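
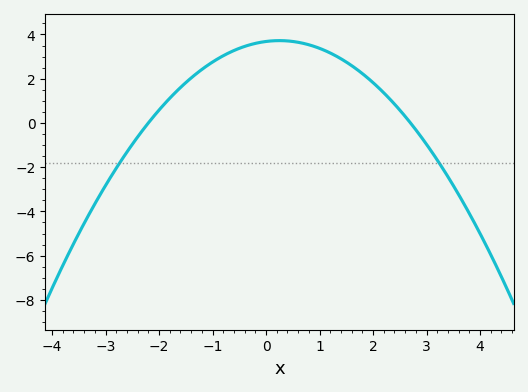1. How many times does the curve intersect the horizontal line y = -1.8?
2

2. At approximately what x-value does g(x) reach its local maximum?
0.25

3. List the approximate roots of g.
-2.2, 2.7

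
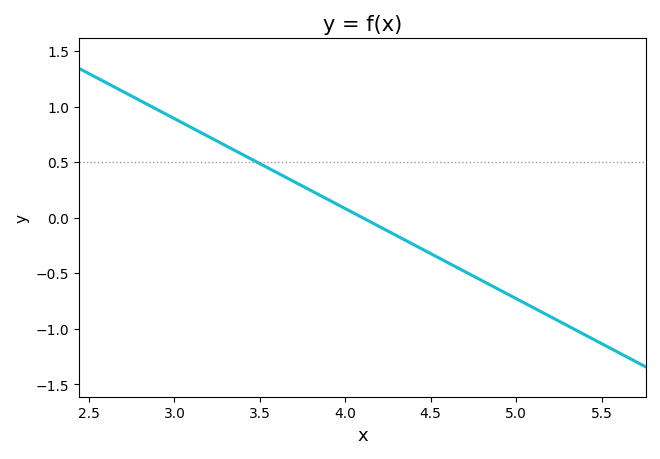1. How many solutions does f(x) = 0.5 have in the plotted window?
1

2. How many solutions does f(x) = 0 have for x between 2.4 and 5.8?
1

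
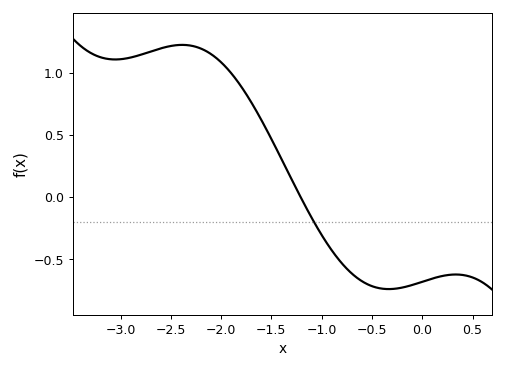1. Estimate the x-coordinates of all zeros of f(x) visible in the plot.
-1.2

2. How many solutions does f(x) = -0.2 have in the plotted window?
1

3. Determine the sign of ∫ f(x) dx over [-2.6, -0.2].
positive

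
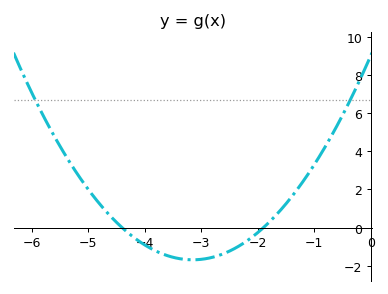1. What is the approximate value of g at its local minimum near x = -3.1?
-1.69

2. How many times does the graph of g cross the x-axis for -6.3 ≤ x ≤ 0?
2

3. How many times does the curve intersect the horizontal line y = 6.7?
2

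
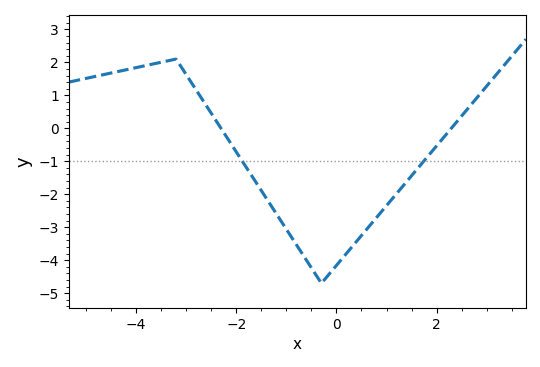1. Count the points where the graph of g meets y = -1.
2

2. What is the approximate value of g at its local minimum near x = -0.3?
-4.7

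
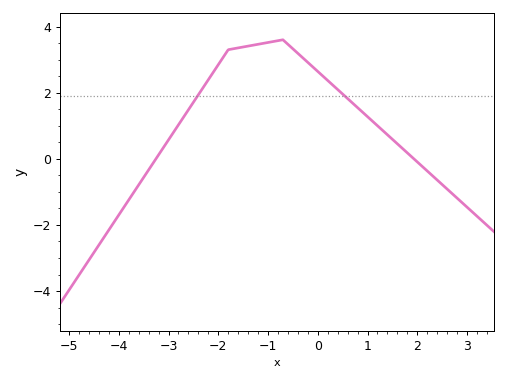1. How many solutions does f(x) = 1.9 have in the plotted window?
2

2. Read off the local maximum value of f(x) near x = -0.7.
3.6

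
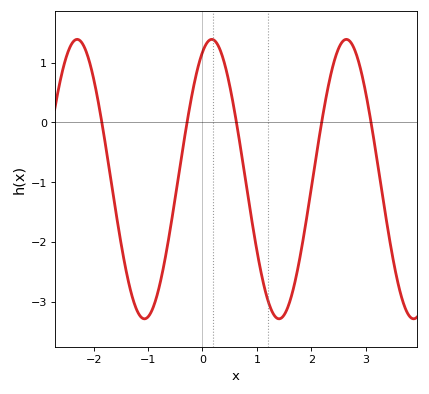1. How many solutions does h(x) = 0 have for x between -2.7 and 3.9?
5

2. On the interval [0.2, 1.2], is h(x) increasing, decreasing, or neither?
decreasing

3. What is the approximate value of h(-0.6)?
-1.8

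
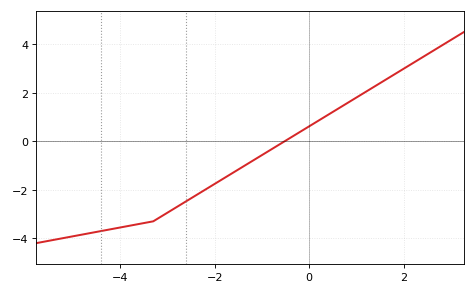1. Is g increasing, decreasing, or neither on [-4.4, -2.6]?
increasing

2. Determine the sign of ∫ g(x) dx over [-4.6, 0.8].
negative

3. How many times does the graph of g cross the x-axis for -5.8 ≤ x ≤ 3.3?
1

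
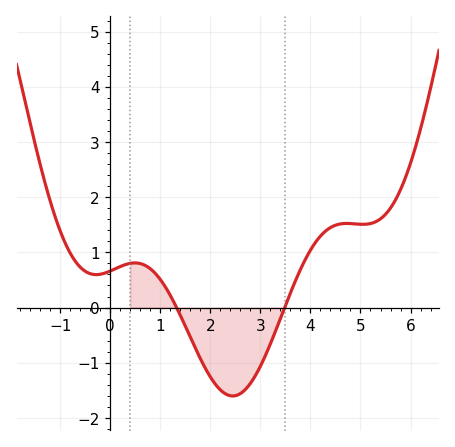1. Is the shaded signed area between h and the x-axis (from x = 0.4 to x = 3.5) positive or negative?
negative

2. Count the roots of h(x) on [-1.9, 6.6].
2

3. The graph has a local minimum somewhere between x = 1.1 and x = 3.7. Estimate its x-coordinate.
2.45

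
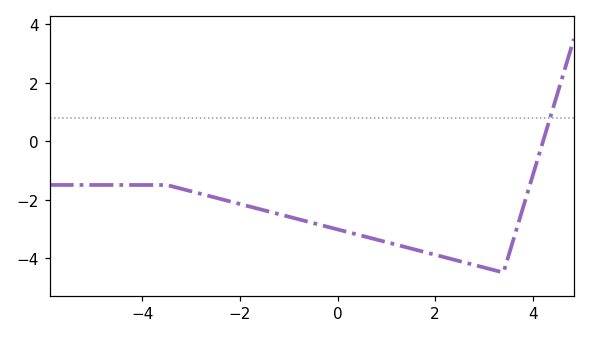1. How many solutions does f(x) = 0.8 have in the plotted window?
1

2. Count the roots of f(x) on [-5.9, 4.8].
1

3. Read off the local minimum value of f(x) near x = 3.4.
-4.5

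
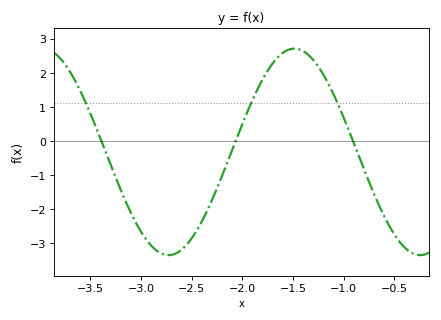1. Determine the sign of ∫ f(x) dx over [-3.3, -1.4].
negative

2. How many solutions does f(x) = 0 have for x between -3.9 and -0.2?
3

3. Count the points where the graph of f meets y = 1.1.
3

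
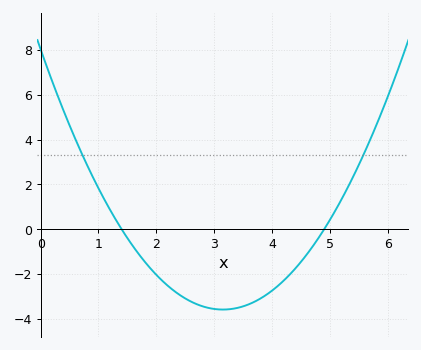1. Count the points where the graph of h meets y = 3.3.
2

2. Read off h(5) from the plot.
0.4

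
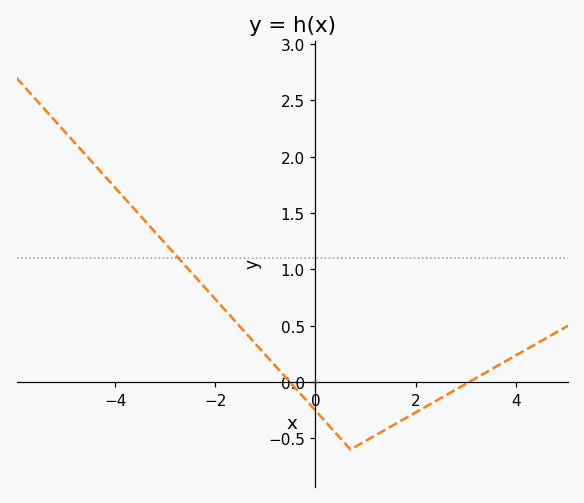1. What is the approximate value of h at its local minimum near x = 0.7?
-0.6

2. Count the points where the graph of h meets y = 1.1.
1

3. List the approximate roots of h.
-0.6, 3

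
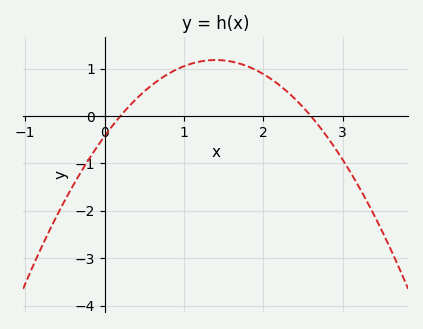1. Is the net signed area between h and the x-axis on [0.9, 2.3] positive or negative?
positive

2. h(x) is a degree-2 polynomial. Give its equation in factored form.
y = -0.82(x - 0.2)(x - 2.6)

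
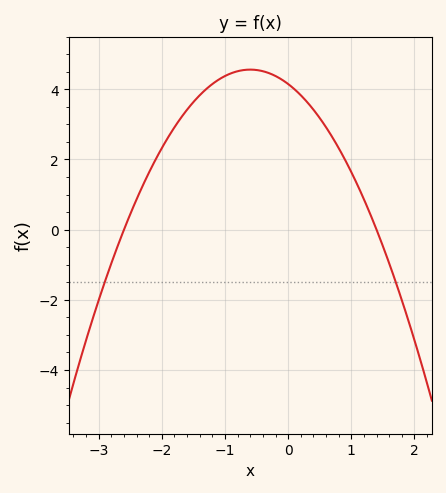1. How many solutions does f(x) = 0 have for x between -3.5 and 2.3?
2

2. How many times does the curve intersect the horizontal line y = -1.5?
2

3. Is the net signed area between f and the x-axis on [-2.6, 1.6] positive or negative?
positive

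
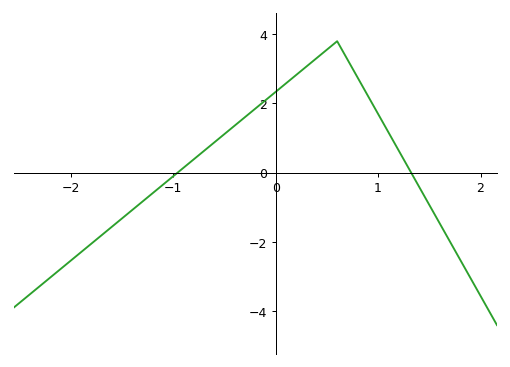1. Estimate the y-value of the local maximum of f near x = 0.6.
3.8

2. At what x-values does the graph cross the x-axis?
-1, 1.3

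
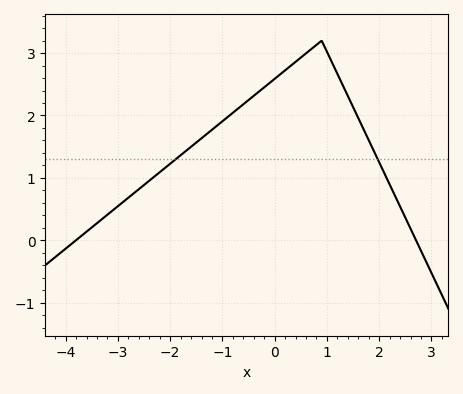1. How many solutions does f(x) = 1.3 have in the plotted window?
2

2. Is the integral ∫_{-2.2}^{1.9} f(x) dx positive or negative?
positive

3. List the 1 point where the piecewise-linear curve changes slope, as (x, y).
(0.9, 3.2)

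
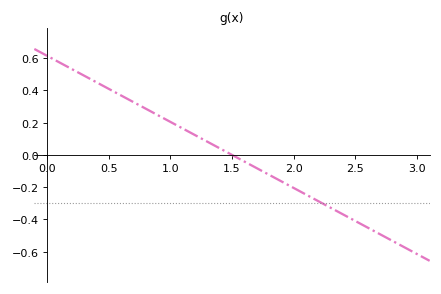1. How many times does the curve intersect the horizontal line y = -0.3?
1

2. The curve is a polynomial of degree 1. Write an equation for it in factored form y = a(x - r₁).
y = -0.41(x - 1.5)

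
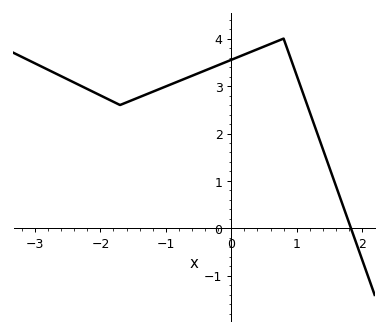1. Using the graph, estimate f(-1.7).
2.6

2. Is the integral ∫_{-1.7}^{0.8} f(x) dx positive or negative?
positive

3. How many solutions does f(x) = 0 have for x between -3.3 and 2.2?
1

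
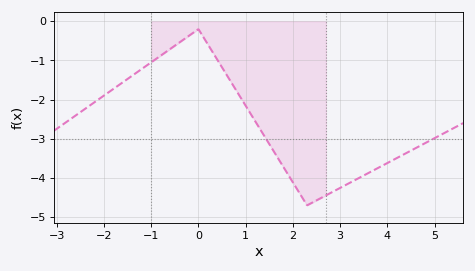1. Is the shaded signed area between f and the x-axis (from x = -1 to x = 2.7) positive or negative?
negative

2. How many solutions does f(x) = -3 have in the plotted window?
2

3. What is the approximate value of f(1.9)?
-3.92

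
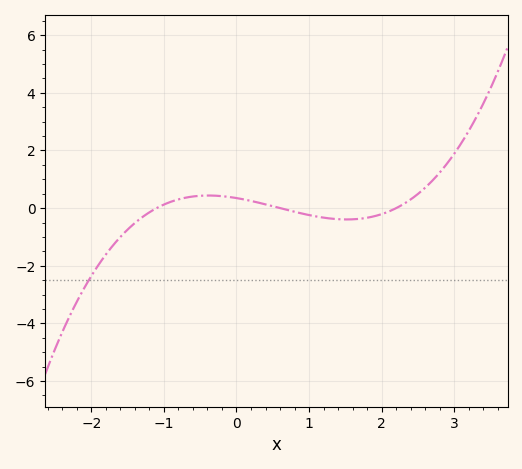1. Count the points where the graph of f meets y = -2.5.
1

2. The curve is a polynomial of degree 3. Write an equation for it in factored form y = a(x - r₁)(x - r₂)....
y = 0.24(x + 1.1)(x - 0.6)(x - 2.2)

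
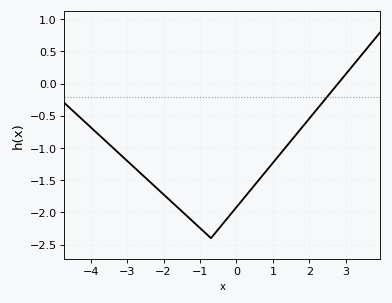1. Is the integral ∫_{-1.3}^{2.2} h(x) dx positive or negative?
negative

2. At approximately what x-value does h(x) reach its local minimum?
-0.6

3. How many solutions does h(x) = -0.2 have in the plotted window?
1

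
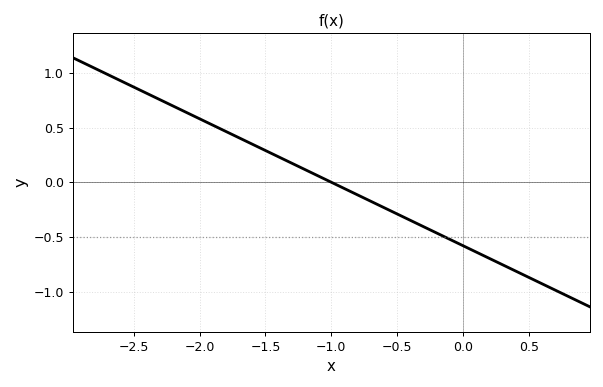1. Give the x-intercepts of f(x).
-1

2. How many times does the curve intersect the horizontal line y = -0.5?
1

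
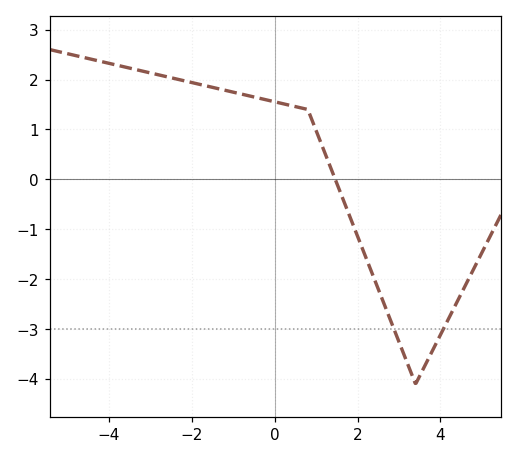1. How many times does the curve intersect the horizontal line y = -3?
2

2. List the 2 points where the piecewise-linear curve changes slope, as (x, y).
(0.8, 1.4); (3.4, -4.1)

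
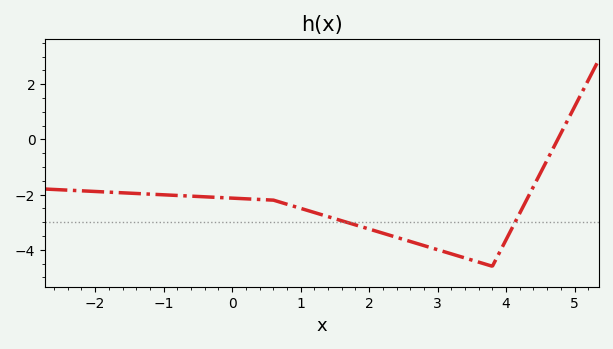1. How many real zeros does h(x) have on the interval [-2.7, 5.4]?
1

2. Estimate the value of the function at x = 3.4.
-4.3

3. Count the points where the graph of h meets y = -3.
2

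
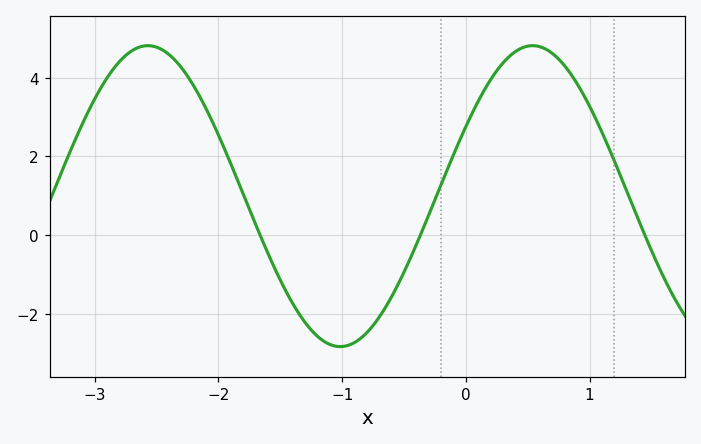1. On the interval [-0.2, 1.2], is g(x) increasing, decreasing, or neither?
neither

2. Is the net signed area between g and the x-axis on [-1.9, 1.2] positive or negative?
positive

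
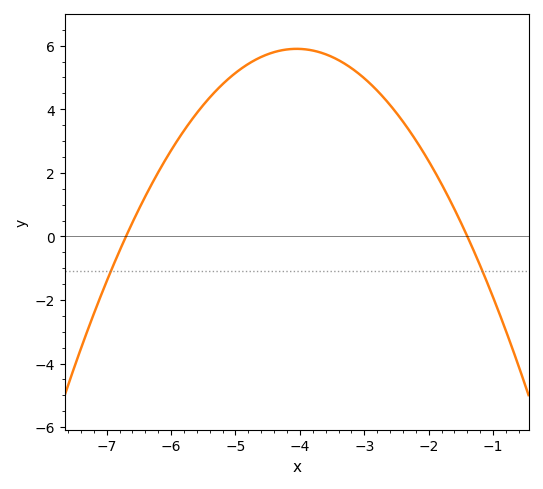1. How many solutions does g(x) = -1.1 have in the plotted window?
2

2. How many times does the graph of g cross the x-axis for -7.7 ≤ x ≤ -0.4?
2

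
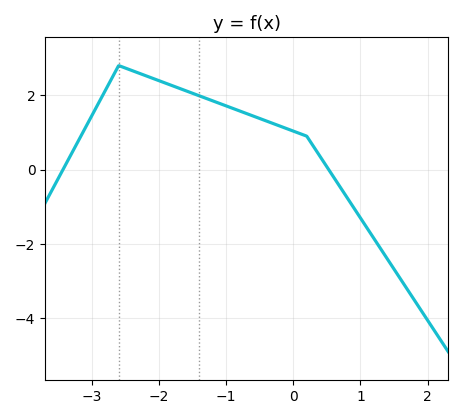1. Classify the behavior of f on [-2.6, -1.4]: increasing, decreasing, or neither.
decreasing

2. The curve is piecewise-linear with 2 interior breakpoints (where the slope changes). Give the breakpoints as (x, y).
(-2.6, 2.8); (0.2, 0.9)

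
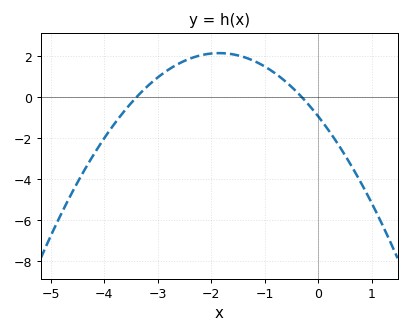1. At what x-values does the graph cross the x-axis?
-3.4, -0.3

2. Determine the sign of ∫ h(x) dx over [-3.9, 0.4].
positive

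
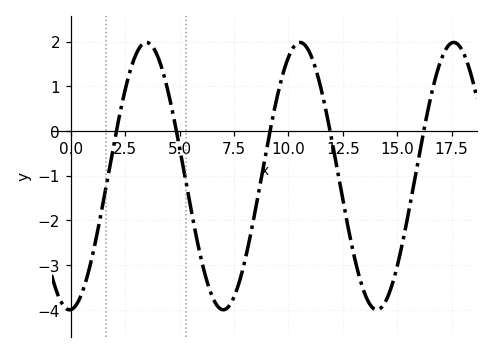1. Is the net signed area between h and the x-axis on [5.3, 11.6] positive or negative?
negative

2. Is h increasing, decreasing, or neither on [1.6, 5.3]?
neither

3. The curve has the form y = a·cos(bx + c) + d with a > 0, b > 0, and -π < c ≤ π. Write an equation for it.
y = 2.99cos(0.89x - 3.09) - 1.01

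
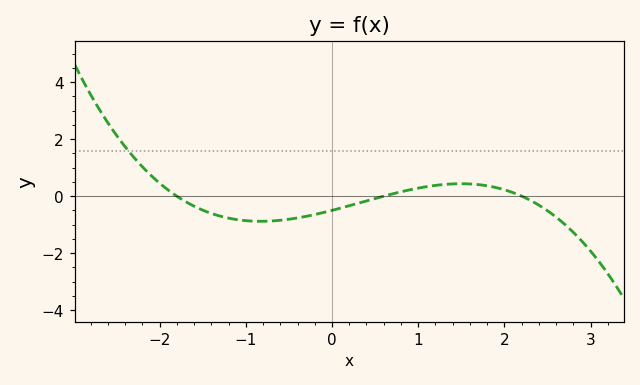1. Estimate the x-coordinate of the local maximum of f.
1.5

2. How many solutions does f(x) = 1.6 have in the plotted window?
1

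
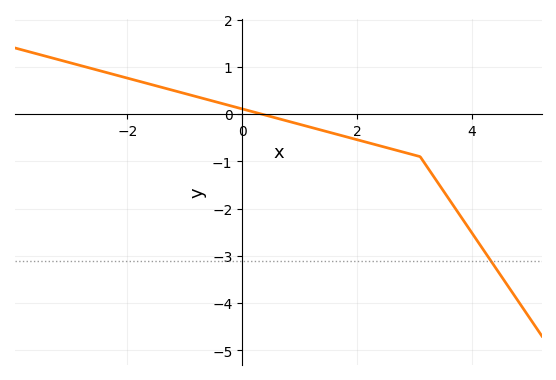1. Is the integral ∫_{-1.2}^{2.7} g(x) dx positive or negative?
negative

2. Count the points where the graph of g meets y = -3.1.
1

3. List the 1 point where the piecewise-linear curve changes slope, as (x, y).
(3.1, -0.9)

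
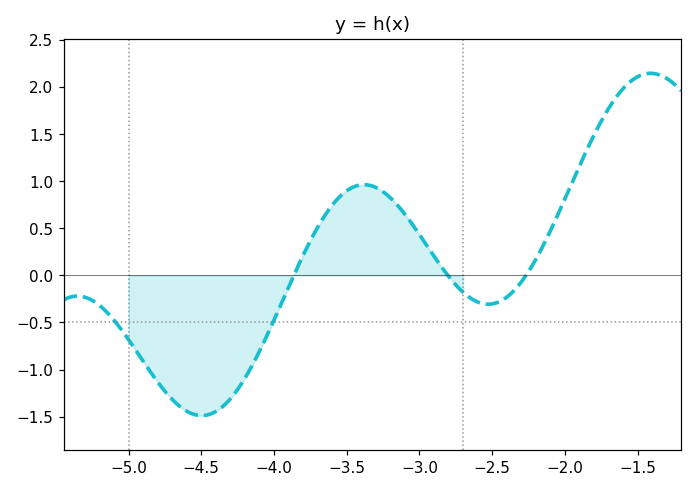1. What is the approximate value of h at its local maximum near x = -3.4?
0.95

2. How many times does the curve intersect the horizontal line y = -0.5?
2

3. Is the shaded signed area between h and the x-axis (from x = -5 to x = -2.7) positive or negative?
negative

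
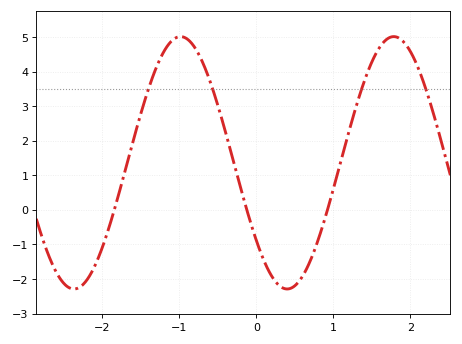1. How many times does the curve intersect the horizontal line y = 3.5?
4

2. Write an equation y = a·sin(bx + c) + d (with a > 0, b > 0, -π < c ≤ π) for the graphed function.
y = 3.65sin(2.3x - 2.5) + 1.36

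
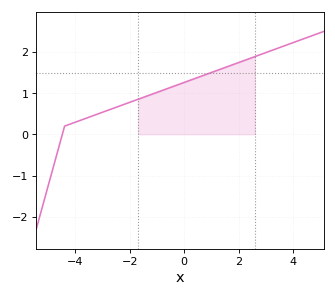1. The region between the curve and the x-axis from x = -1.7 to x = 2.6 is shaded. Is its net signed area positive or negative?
positive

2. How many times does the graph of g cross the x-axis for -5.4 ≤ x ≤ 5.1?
1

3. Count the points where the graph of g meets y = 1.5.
1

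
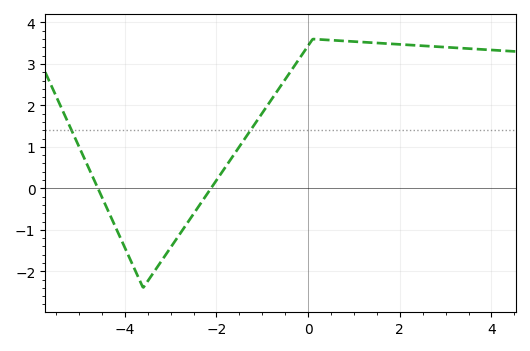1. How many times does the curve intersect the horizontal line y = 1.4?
2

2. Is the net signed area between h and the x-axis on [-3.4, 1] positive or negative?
positive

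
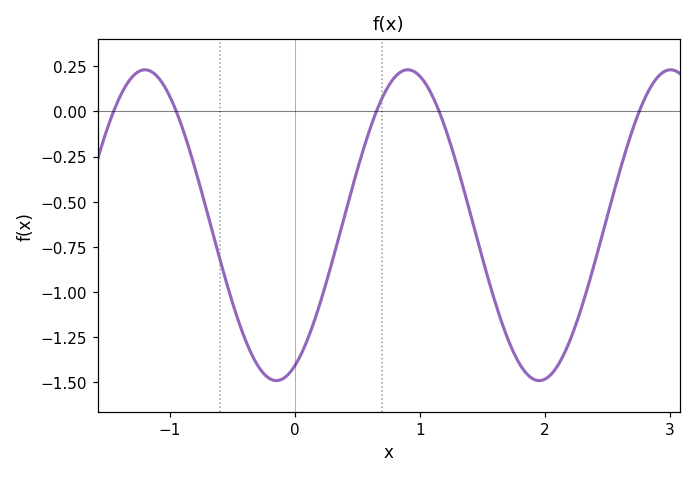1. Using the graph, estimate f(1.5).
-0.813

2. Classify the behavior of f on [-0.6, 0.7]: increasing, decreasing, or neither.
neither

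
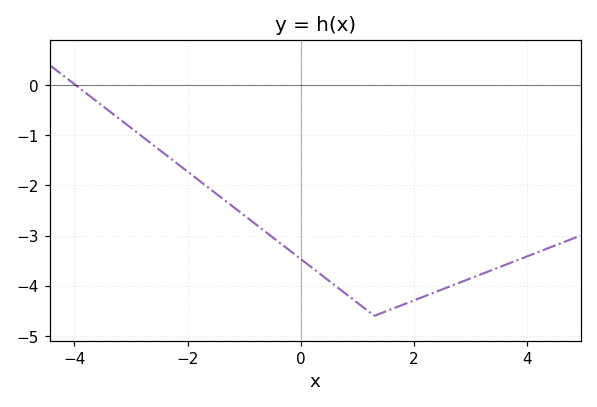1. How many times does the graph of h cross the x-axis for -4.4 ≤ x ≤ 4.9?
1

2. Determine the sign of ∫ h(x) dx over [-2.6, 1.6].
negative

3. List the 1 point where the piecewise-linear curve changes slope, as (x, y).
(1.3, -4.6)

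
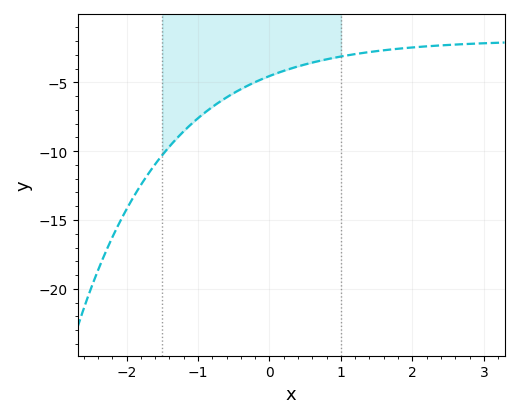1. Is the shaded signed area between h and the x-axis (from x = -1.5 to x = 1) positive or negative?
negative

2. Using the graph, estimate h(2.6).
-2.26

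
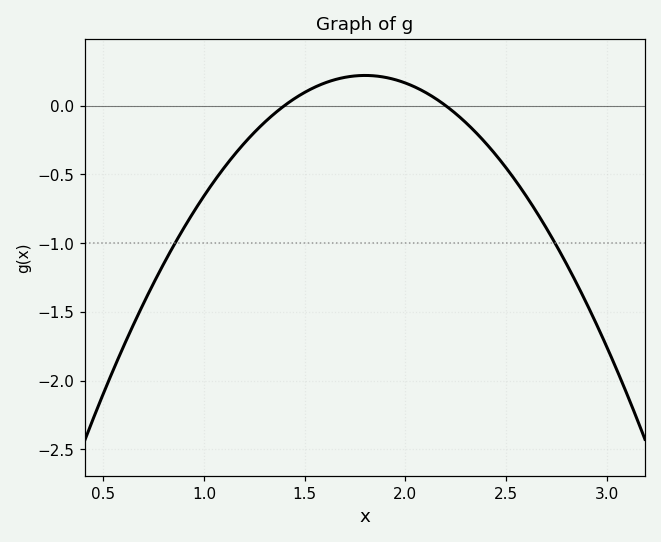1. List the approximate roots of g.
1.4, 2.2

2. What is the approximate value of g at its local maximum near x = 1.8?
0.219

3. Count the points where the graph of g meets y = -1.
2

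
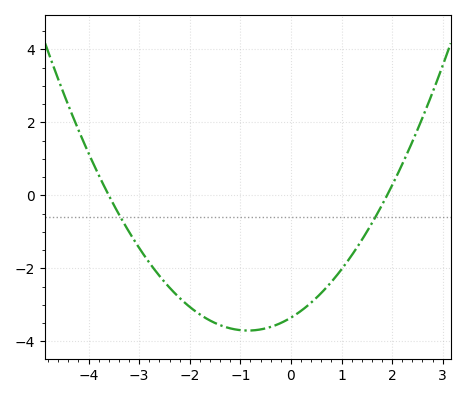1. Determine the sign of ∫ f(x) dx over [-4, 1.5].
negative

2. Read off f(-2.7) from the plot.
-2.03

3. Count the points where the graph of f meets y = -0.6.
2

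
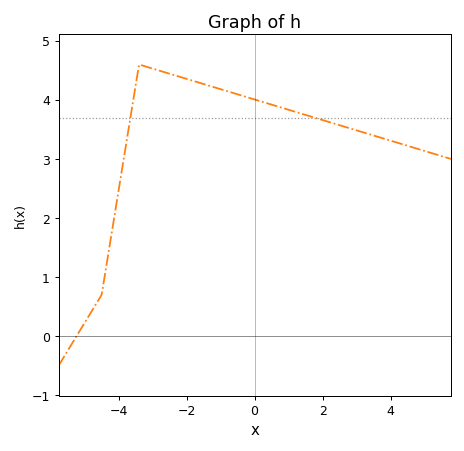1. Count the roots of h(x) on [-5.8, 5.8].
1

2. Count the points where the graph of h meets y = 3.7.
2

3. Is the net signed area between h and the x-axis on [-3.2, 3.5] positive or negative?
positive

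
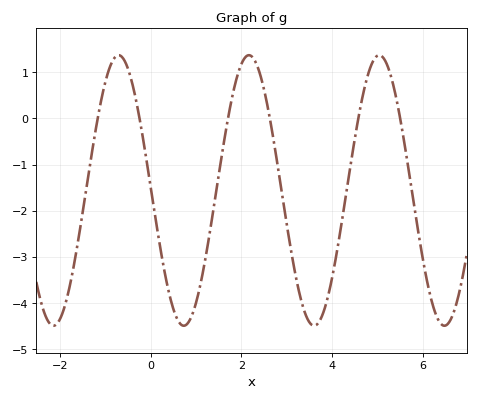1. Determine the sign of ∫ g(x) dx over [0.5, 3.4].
negative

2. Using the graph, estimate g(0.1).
-2.1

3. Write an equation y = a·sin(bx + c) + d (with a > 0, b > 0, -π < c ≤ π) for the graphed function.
y = 2.93sin(2.2x + 3.1) - 1.56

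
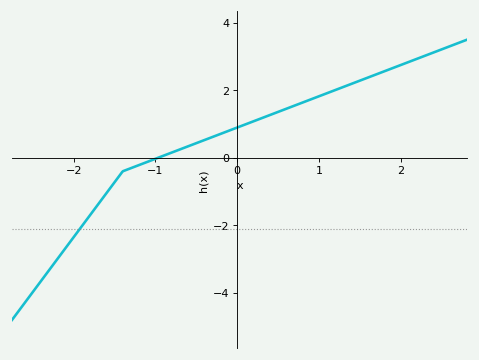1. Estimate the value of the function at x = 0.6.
1.45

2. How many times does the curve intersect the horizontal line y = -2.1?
1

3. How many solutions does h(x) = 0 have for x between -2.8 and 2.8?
1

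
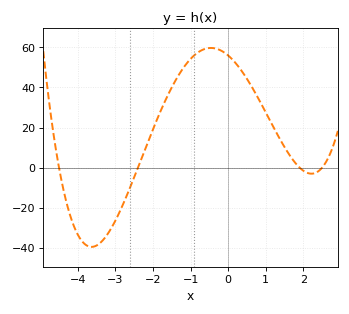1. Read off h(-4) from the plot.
-34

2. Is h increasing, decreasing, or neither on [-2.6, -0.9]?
increasing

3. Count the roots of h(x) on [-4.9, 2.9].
4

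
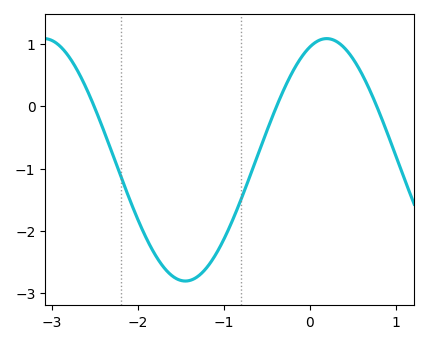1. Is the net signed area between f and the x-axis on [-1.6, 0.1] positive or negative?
negative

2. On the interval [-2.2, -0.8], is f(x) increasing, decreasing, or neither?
neither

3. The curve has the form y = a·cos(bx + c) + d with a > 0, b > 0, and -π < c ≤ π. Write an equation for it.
y = 1.95cos(1.91x - 0.38) - 0.86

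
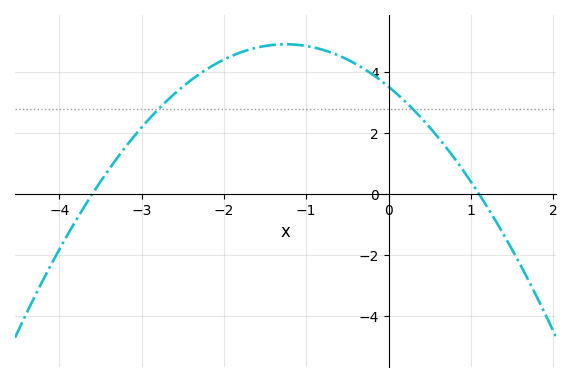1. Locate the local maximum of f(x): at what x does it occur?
-1.25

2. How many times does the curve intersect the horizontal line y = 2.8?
2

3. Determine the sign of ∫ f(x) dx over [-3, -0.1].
positive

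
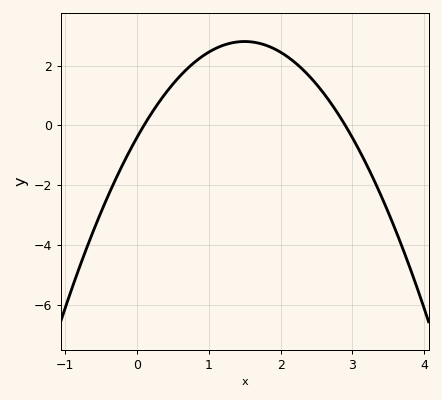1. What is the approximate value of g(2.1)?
2.29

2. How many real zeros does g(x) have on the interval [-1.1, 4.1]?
2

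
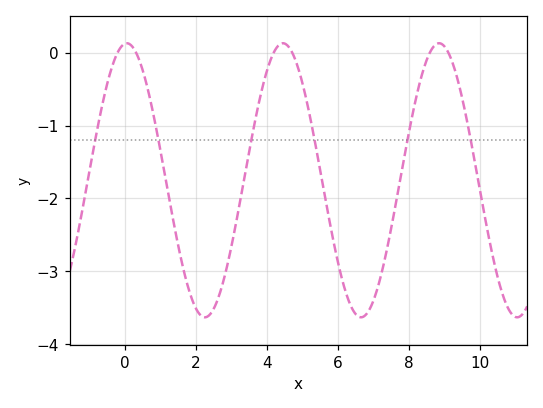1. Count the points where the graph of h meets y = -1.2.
6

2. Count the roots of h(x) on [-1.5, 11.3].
6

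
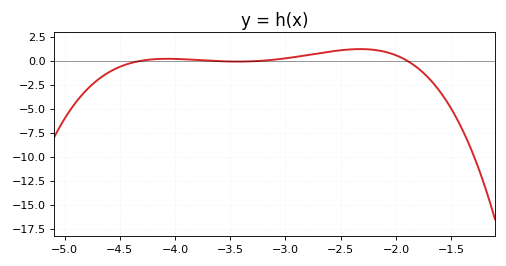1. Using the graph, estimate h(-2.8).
0.5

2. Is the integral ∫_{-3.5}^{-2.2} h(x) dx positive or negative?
positive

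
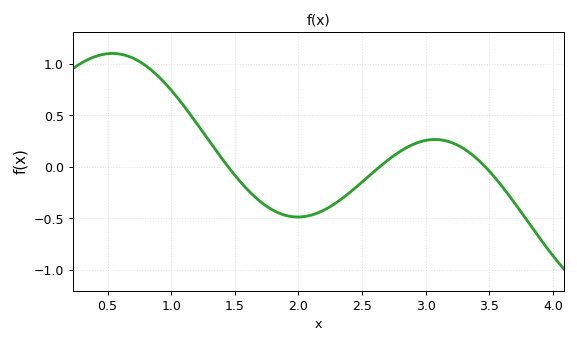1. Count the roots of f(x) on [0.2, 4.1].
3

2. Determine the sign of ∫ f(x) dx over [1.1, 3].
negative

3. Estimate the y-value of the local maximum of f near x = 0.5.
1.1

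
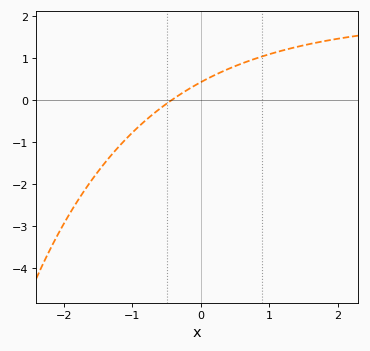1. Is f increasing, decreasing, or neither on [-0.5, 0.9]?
increasing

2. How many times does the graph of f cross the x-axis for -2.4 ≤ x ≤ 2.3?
1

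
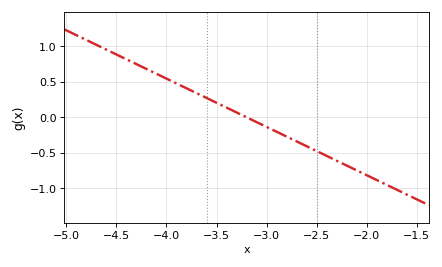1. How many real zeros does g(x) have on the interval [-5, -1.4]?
1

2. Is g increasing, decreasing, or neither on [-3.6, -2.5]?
decreasing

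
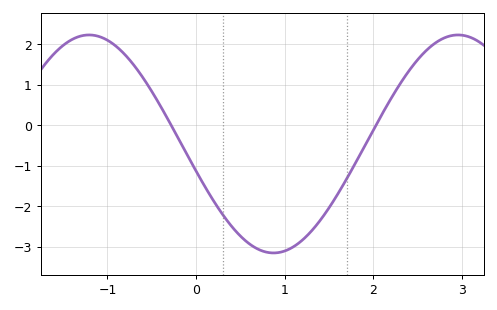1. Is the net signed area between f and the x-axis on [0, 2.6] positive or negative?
negative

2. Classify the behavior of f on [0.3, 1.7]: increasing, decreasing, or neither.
neither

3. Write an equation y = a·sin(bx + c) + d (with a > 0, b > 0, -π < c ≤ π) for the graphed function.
y = 2.69sin(1.51x - 2.89) - 0.46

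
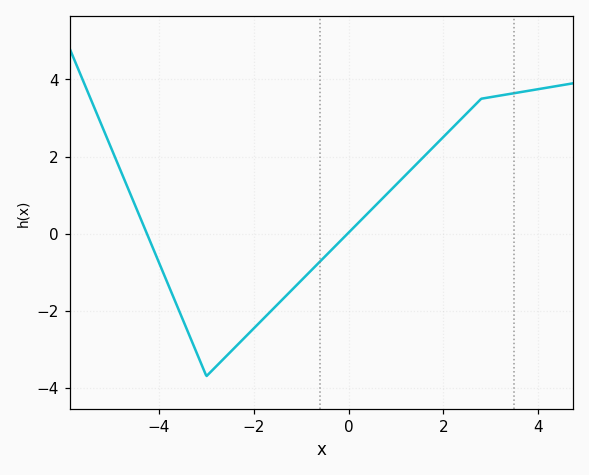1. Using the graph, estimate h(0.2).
0.272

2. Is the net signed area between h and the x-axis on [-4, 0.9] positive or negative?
negative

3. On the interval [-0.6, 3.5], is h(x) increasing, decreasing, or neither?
increasing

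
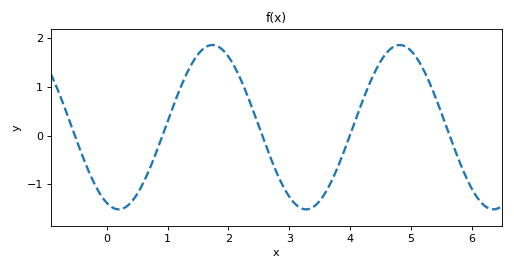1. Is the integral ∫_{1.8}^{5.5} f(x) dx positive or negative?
positive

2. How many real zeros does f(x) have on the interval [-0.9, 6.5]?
5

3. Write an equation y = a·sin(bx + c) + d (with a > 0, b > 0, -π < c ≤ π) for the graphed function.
y = 1.68sin(2x - 2) + 0.17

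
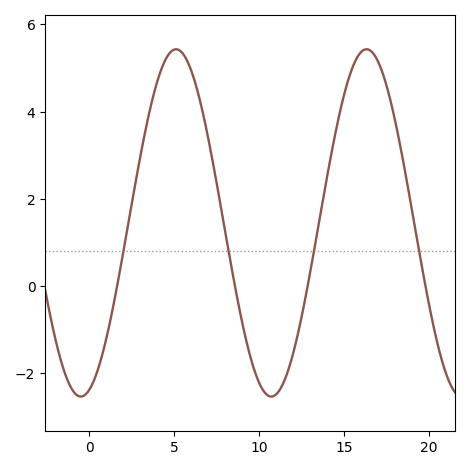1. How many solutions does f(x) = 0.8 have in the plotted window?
4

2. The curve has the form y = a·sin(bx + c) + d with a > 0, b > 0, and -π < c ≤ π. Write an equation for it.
y = 3.98sin(0.56x - 1.3) + 1.45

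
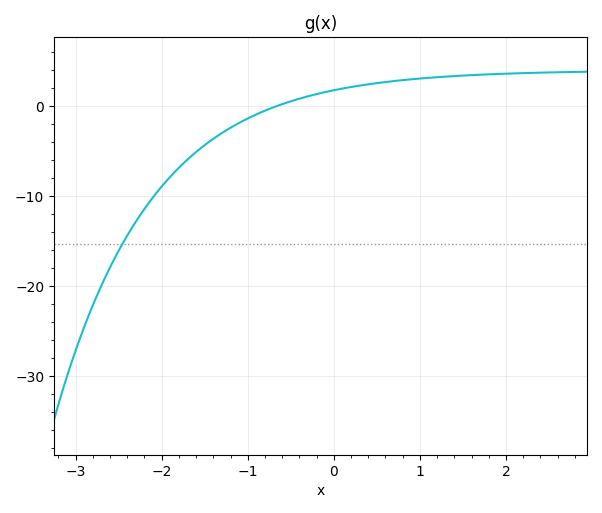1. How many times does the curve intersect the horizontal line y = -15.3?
1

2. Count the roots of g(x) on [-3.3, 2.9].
1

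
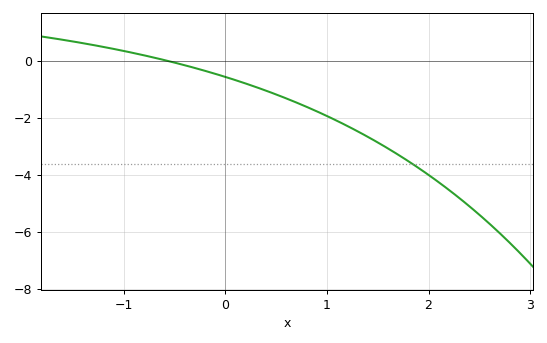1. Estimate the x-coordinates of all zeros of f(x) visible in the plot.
-0.6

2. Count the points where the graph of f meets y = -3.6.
1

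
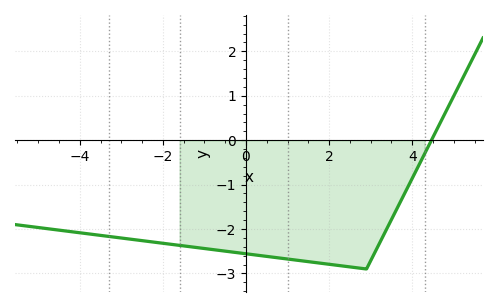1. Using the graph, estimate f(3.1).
-2.53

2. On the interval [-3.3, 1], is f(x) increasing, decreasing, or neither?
decreasing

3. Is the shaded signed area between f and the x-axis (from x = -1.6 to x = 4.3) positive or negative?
negative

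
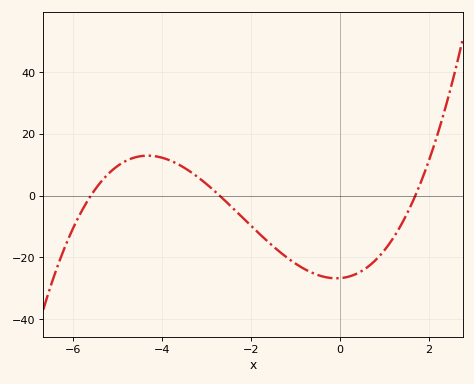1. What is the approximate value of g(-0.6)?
-26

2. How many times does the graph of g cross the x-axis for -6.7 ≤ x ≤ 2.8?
3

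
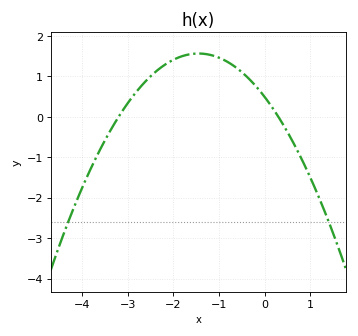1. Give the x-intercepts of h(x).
-3.2, 0.3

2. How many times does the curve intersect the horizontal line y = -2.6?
2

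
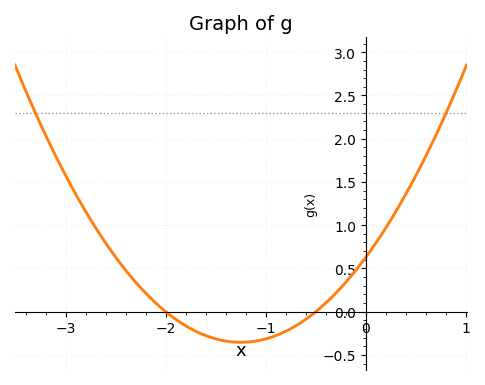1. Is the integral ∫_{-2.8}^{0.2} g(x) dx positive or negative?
positive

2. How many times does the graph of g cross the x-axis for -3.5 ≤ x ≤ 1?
2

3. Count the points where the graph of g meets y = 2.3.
2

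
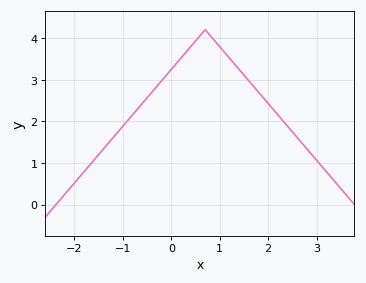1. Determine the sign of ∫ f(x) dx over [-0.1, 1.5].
positive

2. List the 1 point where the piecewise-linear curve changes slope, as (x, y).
(0.7, 4.2)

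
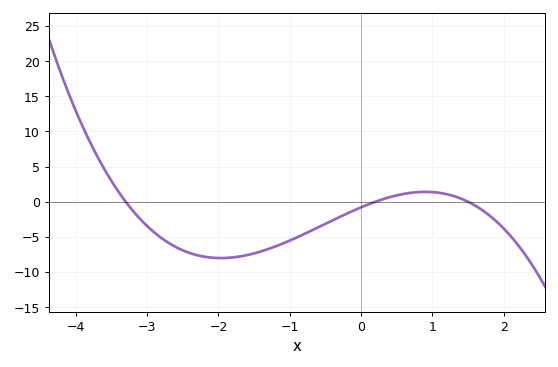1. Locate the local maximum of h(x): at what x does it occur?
0.9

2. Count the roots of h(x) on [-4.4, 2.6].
3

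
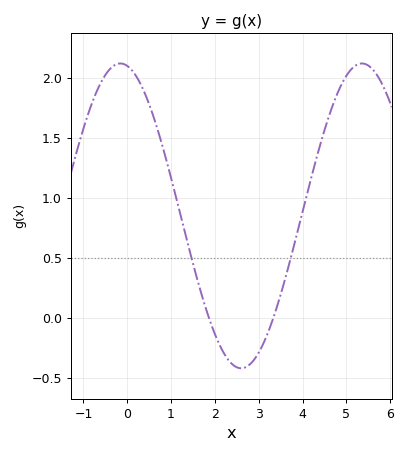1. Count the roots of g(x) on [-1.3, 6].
2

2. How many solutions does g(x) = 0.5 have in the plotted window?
2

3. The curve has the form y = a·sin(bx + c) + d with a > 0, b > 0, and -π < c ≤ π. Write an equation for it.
y = 1.27sin(1.14x + 1.75) + 0.85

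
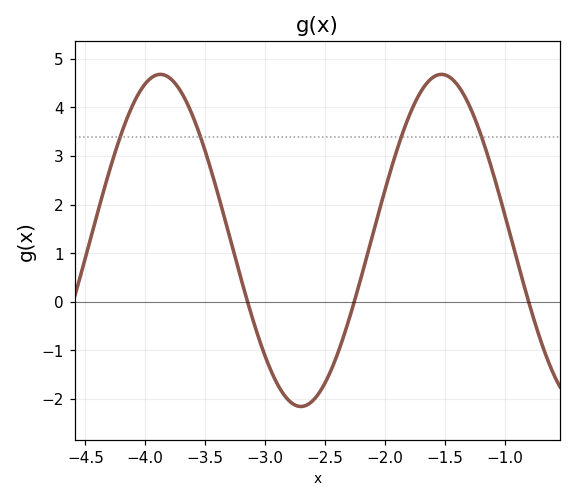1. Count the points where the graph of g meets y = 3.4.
4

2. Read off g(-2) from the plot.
2.31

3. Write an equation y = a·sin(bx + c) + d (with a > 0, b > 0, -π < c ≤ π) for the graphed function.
y = 3.42sin(2.68x - 0.612) + 1.26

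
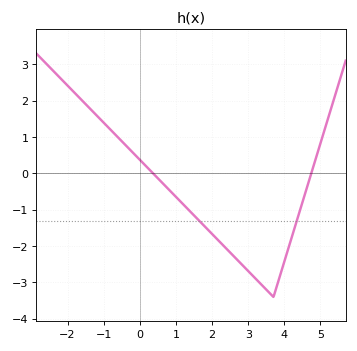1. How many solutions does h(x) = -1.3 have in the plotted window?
2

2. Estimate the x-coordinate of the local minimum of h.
3.7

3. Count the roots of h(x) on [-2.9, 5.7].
2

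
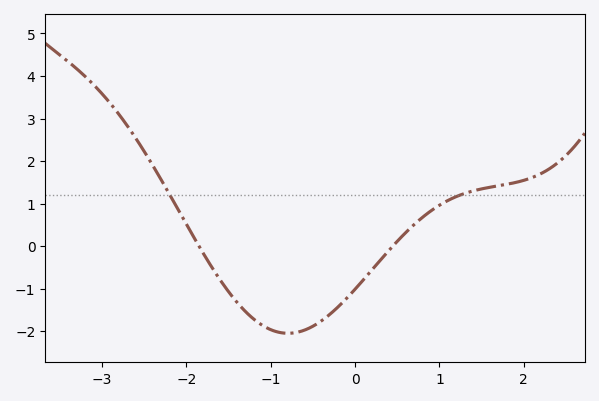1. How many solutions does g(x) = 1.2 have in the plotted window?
2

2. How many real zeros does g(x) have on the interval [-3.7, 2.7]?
2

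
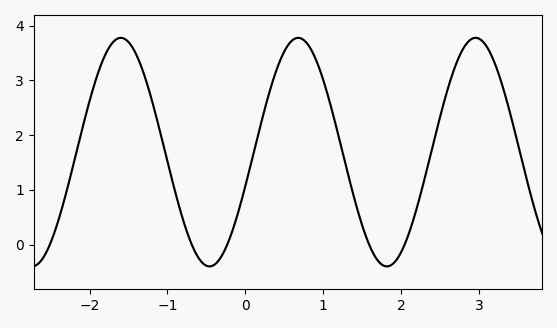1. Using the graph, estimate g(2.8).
3.59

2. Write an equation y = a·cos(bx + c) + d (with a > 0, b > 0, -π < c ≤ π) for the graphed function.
y = 2.09cos(2.76x - 1.87) + 1.69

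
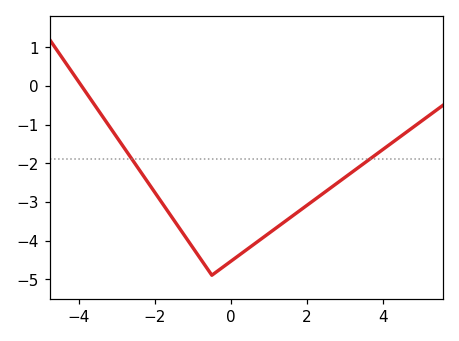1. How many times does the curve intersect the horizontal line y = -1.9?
2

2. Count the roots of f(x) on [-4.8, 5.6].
1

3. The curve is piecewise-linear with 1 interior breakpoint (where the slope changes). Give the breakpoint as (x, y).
(-0.5, -4.9)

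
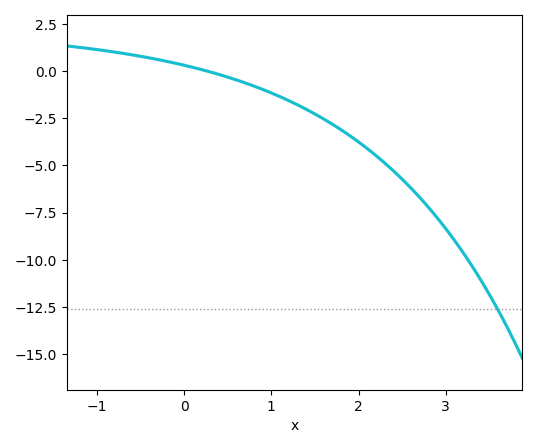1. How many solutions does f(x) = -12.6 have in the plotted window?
1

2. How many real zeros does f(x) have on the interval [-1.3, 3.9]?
1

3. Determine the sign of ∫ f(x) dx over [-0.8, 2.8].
negative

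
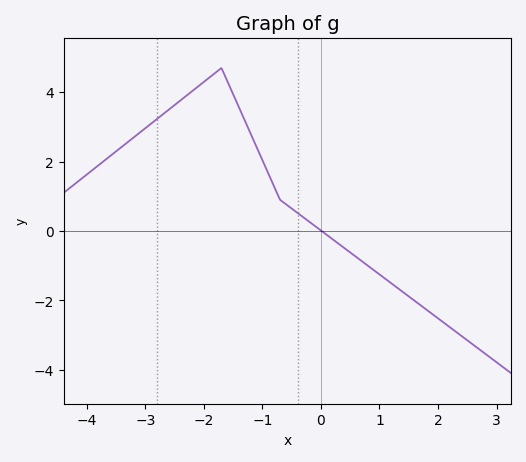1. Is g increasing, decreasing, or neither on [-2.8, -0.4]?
neither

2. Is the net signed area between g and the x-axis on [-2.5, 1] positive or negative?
positive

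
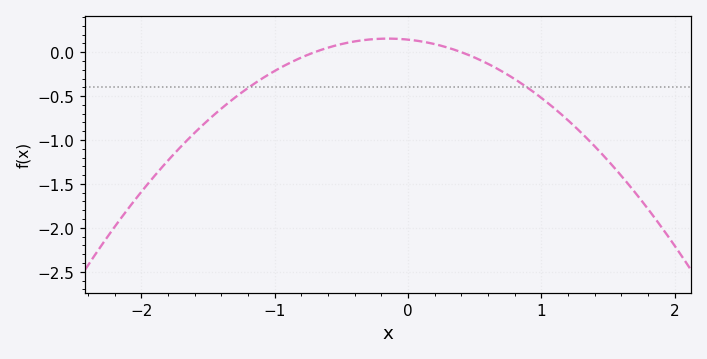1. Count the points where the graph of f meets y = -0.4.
2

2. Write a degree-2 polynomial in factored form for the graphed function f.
y = -0.51(x + 0.7)(x - 0.4)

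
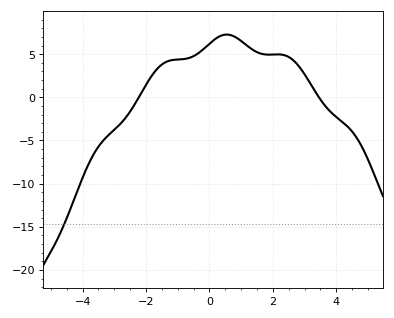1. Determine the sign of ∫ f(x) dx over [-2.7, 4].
positive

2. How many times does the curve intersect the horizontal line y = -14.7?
1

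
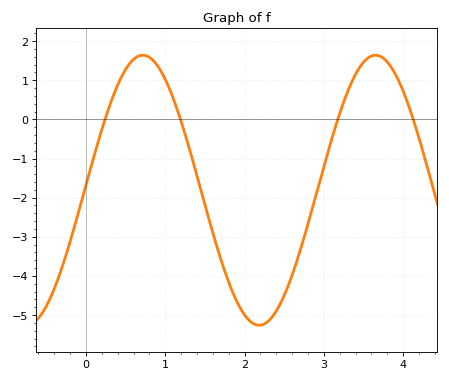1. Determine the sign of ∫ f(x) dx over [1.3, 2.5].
negative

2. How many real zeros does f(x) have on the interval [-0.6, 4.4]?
4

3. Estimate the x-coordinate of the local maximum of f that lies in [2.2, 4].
3.7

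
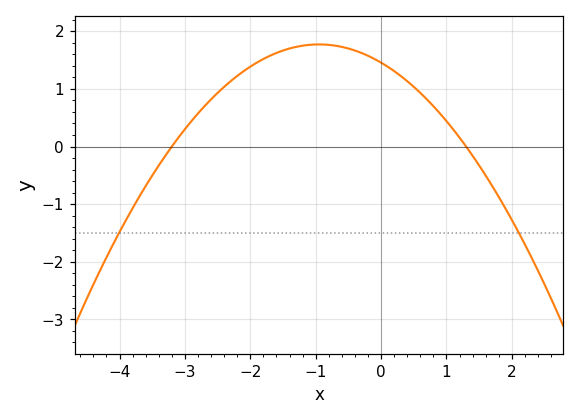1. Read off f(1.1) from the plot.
0.3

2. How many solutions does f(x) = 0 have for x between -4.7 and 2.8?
2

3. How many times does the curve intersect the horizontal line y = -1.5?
2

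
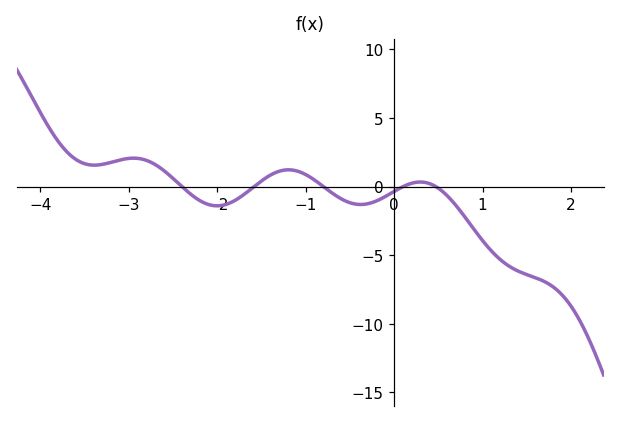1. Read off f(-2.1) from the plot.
-1.31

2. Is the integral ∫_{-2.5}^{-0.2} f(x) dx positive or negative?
negative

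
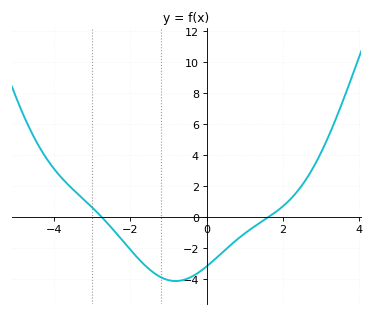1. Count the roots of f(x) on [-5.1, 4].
2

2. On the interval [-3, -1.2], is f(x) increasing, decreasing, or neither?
decreasing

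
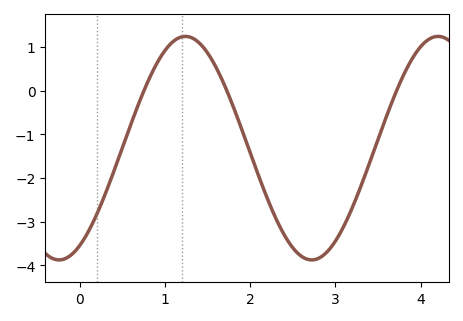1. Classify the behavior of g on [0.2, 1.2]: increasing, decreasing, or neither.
increasing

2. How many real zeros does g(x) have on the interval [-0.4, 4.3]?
3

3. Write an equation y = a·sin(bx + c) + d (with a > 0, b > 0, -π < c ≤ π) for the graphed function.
y = 2.56sin(2.1x - 1.1) - 1.32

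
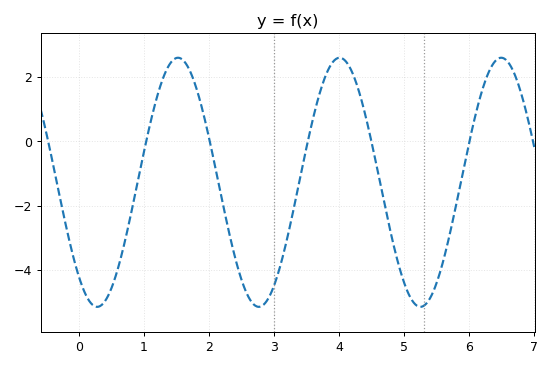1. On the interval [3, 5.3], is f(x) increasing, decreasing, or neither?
neither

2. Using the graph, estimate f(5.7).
-2.9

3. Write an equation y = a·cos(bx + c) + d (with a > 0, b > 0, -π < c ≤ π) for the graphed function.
y = 3.87cos(2.53x + 2.42) - 1.27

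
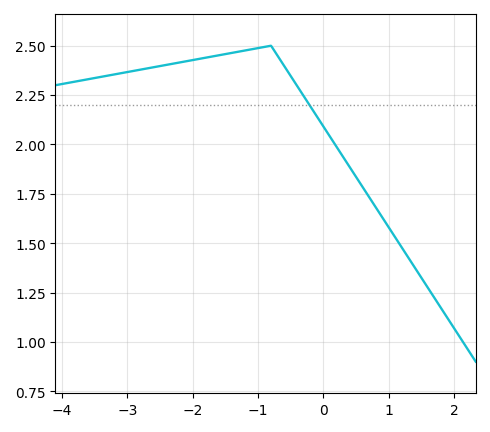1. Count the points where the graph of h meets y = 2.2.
1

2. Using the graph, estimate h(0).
2.1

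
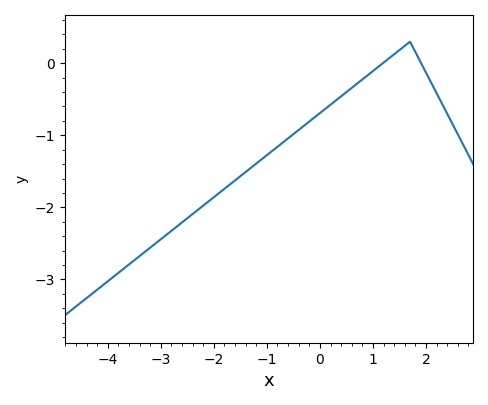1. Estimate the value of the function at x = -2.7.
-2.3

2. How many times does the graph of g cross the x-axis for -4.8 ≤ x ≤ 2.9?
2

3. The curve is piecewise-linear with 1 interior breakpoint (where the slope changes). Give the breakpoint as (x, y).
(1.7, 0.3)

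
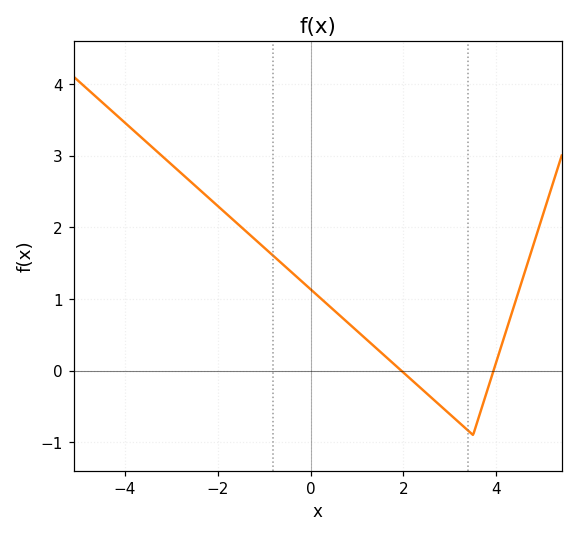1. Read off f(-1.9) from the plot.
2.24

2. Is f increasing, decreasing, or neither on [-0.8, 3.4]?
decreasing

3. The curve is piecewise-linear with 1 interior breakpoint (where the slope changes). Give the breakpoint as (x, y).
(3.5, -0.9)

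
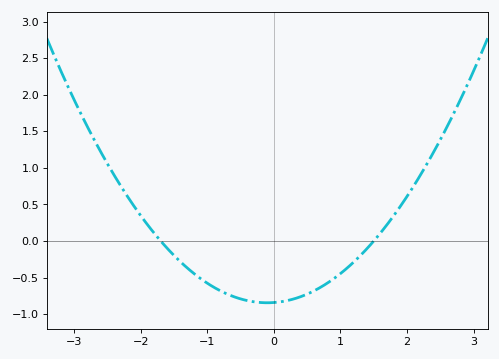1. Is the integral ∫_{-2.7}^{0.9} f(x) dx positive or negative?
negative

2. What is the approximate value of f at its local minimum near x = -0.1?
-0.845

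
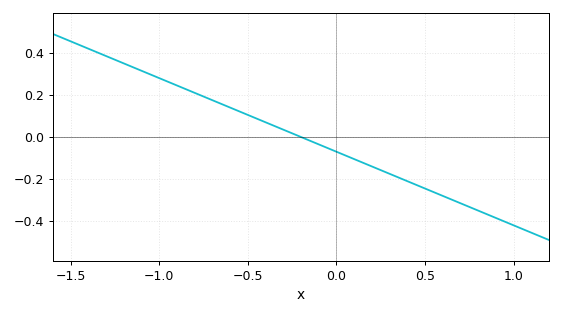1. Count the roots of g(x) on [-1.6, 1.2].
1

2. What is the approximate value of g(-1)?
0.28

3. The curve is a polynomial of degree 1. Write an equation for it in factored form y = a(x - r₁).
y = -0.35(x + 0.2)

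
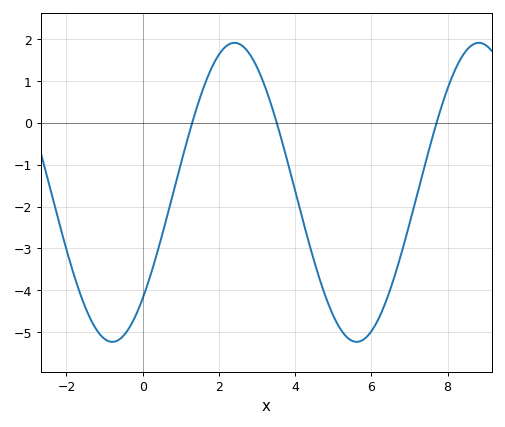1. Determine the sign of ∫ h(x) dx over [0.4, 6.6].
negative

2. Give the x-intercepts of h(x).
1.3, 3.52, 7.71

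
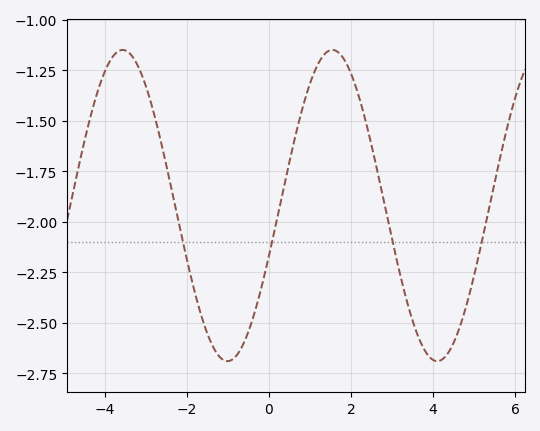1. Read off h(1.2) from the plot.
-1.22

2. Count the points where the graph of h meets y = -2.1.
4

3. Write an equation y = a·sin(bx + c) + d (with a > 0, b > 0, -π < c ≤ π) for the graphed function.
y = 0.77sin(1.23x - 0.332) - 1.92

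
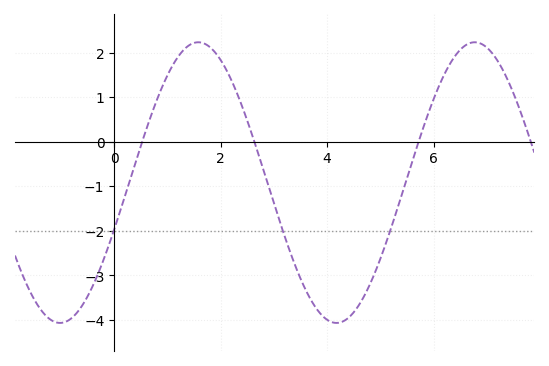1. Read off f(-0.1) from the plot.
-2.3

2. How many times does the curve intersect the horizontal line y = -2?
3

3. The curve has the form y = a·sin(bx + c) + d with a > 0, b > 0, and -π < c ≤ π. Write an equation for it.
y = 3.15sin(1.2x - 0.34) - 0.92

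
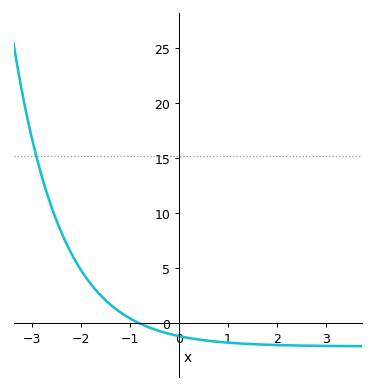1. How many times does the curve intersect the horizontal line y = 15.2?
1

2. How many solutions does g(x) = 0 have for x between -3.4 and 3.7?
1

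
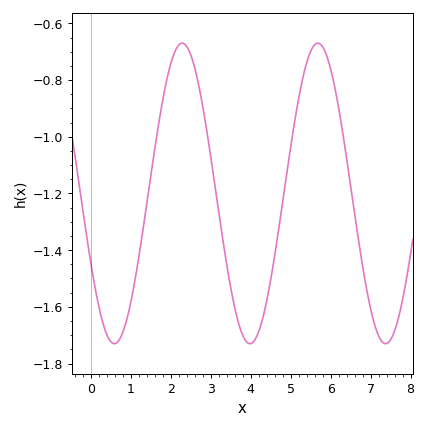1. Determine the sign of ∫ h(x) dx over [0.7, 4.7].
negative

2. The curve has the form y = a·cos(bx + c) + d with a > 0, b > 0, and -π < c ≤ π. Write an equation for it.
y = 0.53cos(1.9x + 2.1) - 1.2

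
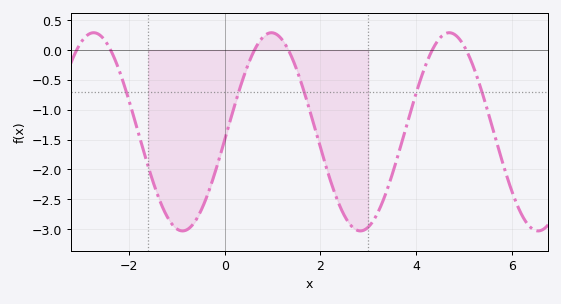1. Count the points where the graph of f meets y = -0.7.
5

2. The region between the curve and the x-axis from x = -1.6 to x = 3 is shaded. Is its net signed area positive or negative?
negative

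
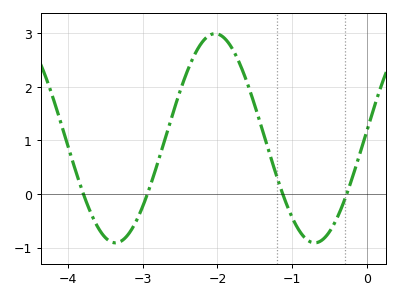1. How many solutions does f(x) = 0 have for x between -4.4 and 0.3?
4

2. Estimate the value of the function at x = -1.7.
2.4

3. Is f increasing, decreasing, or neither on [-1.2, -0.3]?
neither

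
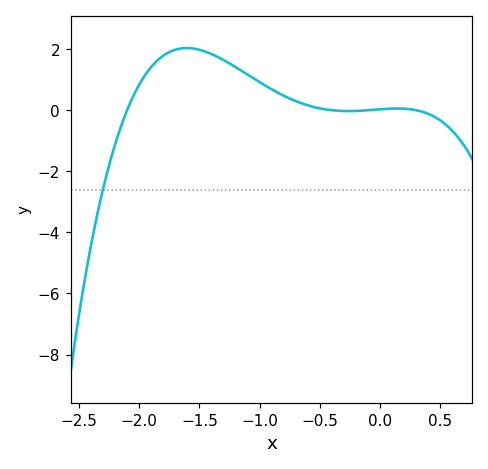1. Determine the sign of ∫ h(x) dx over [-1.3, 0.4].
positive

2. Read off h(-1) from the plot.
0.919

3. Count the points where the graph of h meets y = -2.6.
1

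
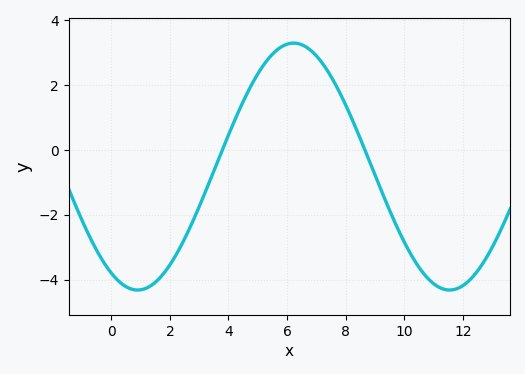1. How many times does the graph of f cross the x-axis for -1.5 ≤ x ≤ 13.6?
2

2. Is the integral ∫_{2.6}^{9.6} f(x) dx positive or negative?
positive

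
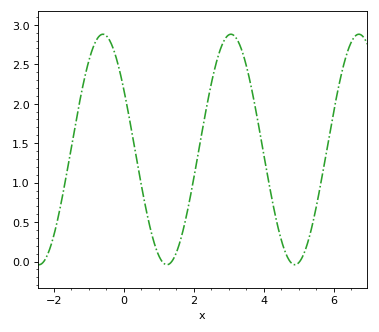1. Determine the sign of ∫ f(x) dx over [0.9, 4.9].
positive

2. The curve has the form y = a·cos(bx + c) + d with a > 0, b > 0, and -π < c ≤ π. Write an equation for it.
y = 1.46cos(1.72x + 1.02) + 1.42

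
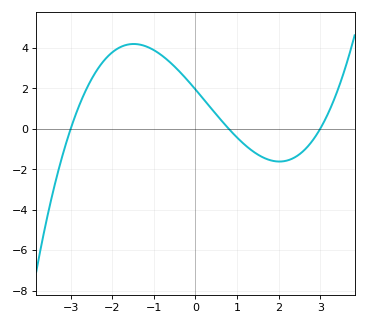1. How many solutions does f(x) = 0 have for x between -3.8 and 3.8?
3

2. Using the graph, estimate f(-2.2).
3.37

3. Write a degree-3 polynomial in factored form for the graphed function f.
y = 0.27(x + 3)(x - 0.8)(x - 3)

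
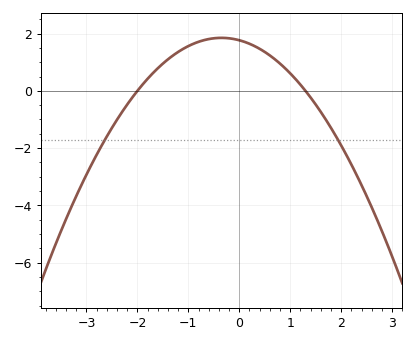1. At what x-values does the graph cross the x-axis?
-2, 1.3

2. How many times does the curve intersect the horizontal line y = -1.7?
2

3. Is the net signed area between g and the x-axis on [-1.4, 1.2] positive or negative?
positive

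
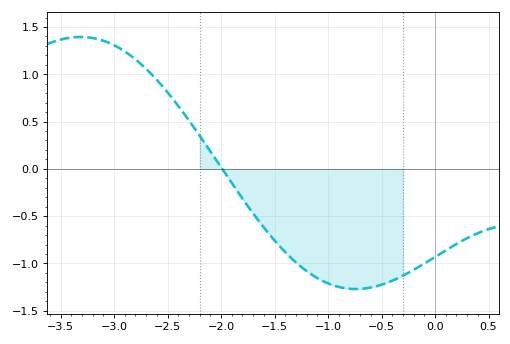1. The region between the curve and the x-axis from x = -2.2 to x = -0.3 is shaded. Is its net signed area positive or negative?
negative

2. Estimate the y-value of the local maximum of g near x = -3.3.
1.4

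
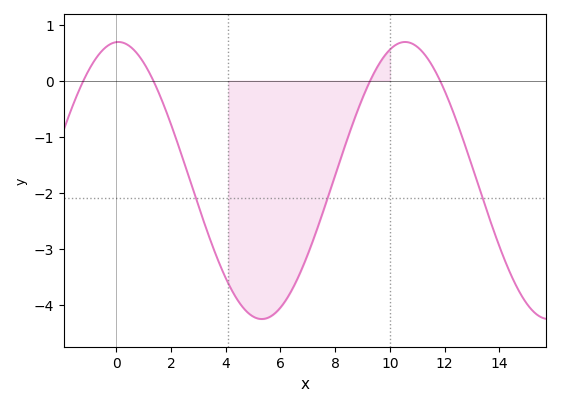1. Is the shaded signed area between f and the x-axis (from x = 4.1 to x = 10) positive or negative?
negative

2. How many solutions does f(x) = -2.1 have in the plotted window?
3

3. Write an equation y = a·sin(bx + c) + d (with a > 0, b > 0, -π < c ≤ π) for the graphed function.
y = 2.47sin(0.6x + 1.52) - 1.78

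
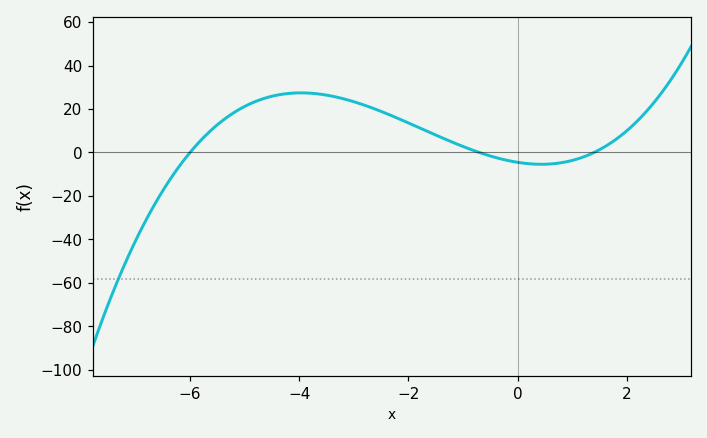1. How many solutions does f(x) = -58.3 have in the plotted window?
1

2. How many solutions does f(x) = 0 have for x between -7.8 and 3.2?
3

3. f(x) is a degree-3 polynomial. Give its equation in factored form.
y = 0.77(x + 6)(x + 0.7)(x - 1.4)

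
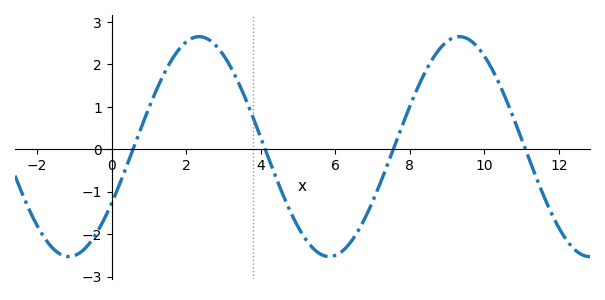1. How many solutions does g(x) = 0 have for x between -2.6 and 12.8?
4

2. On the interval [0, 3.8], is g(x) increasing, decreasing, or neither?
neither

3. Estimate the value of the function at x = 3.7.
0.956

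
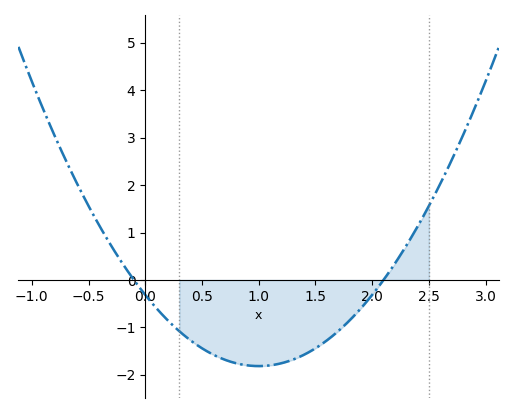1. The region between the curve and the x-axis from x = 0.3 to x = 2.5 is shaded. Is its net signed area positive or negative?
negative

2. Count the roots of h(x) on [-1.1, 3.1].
2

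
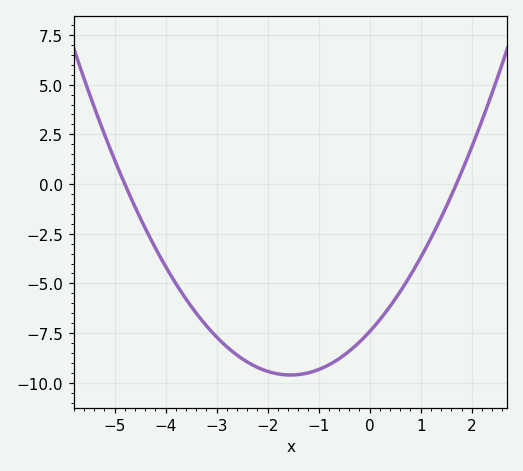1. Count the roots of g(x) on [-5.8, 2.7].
2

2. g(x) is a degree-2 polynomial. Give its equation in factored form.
y = 0.91(x + 4.8)(x - 1.7)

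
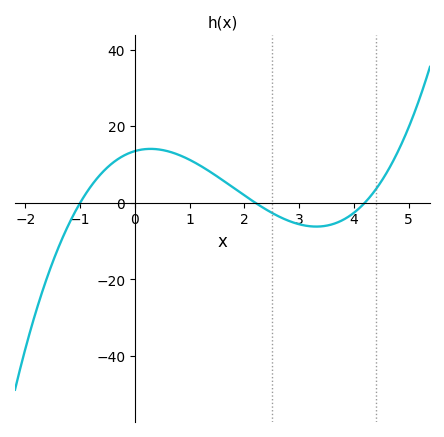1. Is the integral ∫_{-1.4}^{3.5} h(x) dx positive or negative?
positive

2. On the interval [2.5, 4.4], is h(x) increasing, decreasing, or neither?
neither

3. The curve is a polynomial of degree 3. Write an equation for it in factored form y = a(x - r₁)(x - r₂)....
y = 1.46(x + 1)(x - 2.2)(x - 4.2)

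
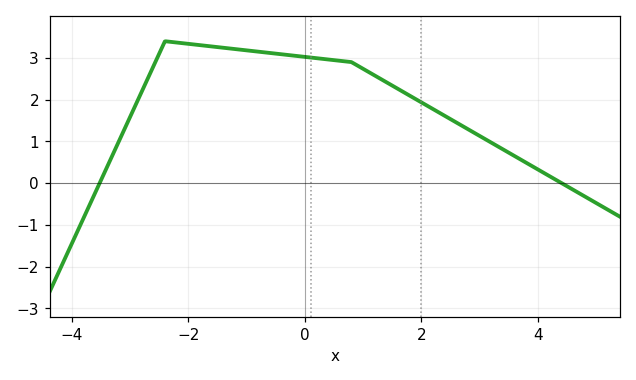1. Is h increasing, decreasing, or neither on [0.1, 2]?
decreasing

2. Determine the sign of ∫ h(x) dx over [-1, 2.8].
positive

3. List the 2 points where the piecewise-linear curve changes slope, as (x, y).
(-2.4, 3.4); (0.8, 2.9)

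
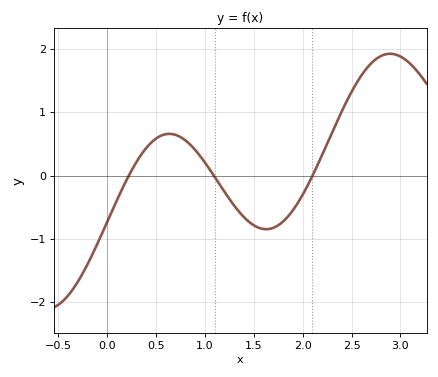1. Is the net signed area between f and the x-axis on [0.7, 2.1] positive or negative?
negative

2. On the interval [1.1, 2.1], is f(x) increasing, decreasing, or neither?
neither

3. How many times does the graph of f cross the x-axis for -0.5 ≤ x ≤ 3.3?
3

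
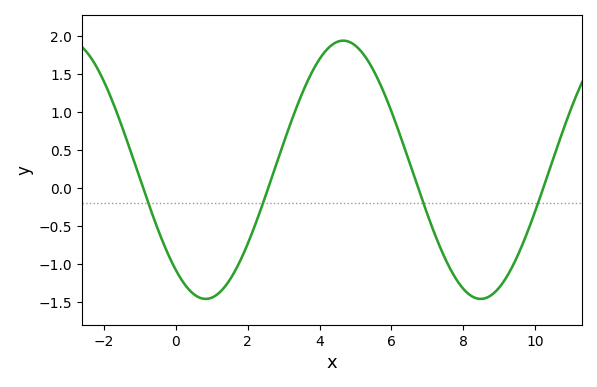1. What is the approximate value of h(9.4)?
-1.01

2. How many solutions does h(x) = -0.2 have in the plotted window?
4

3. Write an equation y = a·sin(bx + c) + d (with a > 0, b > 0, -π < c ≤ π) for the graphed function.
y = 1.7sin(0.82x - 2.25) + 0.24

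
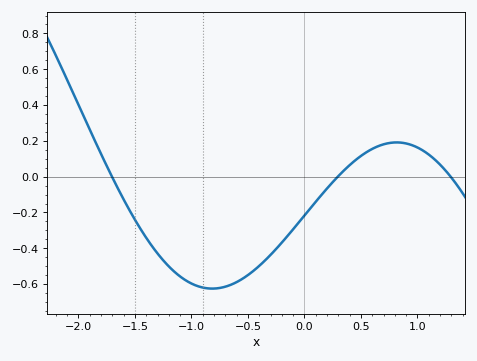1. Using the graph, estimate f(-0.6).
-0.58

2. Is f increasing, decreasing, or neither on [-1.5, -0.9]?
decreasing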